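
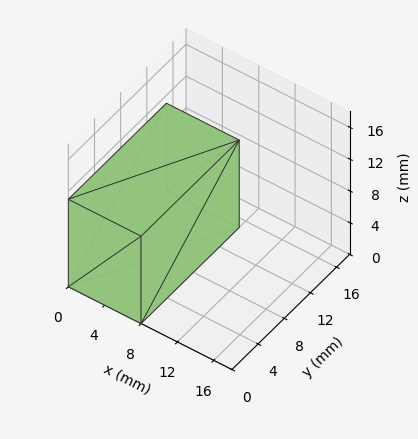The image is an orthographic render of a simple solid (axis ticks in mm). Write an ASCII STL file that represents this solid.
Reading the render: the shape is a rectangular box, roughly 8 × 15 mm footprint and 11 mm tall (dimensions read to the nearest mm from the axis ticks). For the STL, each face is triangulated and given an outward normal.

solid part
  facet normal 0.0000 0.0000 -1.0000
    outer loop
      vertex 8.00 15.00 0.00
      vertex 8.00 0.00 0.00
      vertex 0.00 0.00 0.00
    endloop
  endfacet
  facet normal 0.0000 0.0000 -1.0000
    outer loop
      vertex 0.00 15.00 0.00
      vertex 8.00 15.00 0.00
      vertex 0.00 0.00 0.00
    endloop
  endfacet
  facet normal 0.0000 0.0000 1.0000
    outer loop
      vertex 0.00 0.00 11.00
      vertex 8.00 0.00 11.00
      vertex 8.00 15.00 11.00
    endloop
  endfacet
  facet normal 0.0000 0.0000 1.0000
    outer loop
      vertex 0.00 0.00 11.00
      vertex 8.00 15.00 11.00
      vertex 0.00 15.00 11.00
    endloop
  endfacet
  facet normal 0.0000 -1.0000 0.0000
    outer loop
      vertex 0.00 0.00 0.00
      vertex 8.00 0.00 0.00
      vertex 8.00 0.00 11.00
    endloop
  endfacet
  facet normal 0.0000 -1.0000 0.0000
    outer loop
      vertex 0.00 0.00 0.00
      vertex 8.00 0.00 11.00
      vertex 0.00 0.00 11.00
    endloop
  endfacet
  facet normal 0.0000 1.0000 0.0000
    outer loop
      vertex 8.00 15.00 11.00
      vertex 8.00 15.00 0.00
      vertex 0.00 15.00 0.00
    endloop
  endfacet
  facet normal 0.0000 1.0000 0.0000
    outer loop
      vertex 0.00 15.00 11.00
      vertex 8.00 15.00 11.00
      vertex 0.00 15.00 0.00
    endloop
  endfacet
  facet normal -1.0000 0.0000 0.0000
    outer loop
      vertex 0.00 15.00 11.00
      vertex 0.00 15.00 0.00
      vertex 0.00 0.00 0.00
    endloop
  endfacet
  facet normal -1.0000 0.0000 0.0000
    outer loop
      vertex 0.00 0.00 11.00
      vertex 0.00 15.00 11.00
      vertex 0.00 0.00 0.00
    endloop
  endfacet
  facet normal 1.0000 0.0000 0.0000
    outer loop
      vertex 8.00 0.00 0.00
      vertex 8.00 15.00 0.00
      vertex 8.00 15.00 11.00
    endloop
  endfacet
  facet normal 1.0000 0.0000 0.0000
    outer loop
      vertex 8.00 0.00 0.00
      vertex 8.00 15.00 11.00
      vertex 8.00 0.00 11.00
    endloop
  endfacet
endsolid part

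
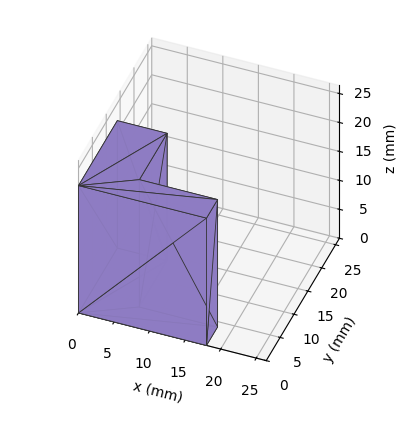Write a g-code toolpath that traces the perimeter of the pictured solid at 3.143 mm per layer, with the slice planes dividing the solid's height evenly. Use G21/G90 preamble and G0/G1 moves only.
Reading the render: the shape is an L-shaped prism: outer 18 × 14 mm, arm thicknesses ≈ 4 mm (horizontal) and 7 mm (vertical), extruded 22 mm in z (dimensions read to the nearest mm from the axis ticks). For the g-code, the solid's height is divided into equal slices at the stated Δz and each level perimeter traced with G1 moves after a G0 lift.

; perimeter-only toolpath
G21 ; units = mm
G90 ; absolute positioning
G28 ; home
; layer 1
G0 Z3.143
G0 X0.000 Y0.000
G1 X18.000 Y0.000
G1 X18.000 Y4.000
G1 X7.000 Y4.000
G1 X7.000 Y14.000
G1 X0.000 Y14.000
G1 X0.000 Y0.000
; layer 2
G0 Z6.286
G0 X0.000 Y0.000
G1 X18.000 Y0.000
G1 X18.000 Y4.000
G1 X7.000 Y4.000
G1 X7.000 Y14.000
G1 X0.000 Y14.000
G1 X0.000 Y0.000
; layer 3
G0 Z9.429
G0 X0.000 Y0.000
G1 X18.000 Y0.000
G1 X18.000 Y4.000
G1 X7.000 Y4.000
G1 X7.000 Y14.000
G1 X0.000 Y14.000
G1 X0.000 Y0.000
; layer 4
G0 Z12.571
G0 X0.000 Y0.000
G1 X18.000 Y0.000
G1 X18.000 Y4.000
G1 X7.000 Y4.000
G1 X7.000 Y14.000
G1 X0.000 Y14.000
G1 X0.000 Y0.000
; layer 5
G0 Z15.714
G0 X0.000 Y0.000
G1 X18.000 Y0.000
G1 X18.000 Y4.000
G1 X7.000 Y4.000
G1 X7.000 Y14.000
G1 X0.000 Y14.000
G1 X0.000 Y0.000
; layer 6
G0 Z18.857
G0 X0.000 Y0.000
G1 X18.000 Y0.000
G1 X18.000 Y4.000
G1 X7.000 Y4.000
G1 X7.000 Y14.000
G1 X0.000 Y14.000
G1 X0.000 Y0.000
; layer 7
G0 Z22.000
G0 X0.000 Y0.000
G1 X18.000 Y0.000
G1 X18.000 Y4.000
G1 X7.000 Y4.000
G1 X7.000 Y14.000
G1 X0.000 Y14.000
G1 X0.000 Y0.000
M2 ; end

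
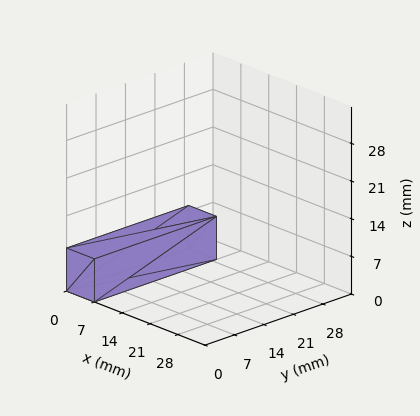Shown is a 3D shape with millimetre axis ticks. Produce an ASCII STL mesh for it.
Reading the render: the shape is a rectangular box, roughly 7 × 29 mm footprint and 8 mm tall (dimensions read to the nearest mm from the axis ticks). For the STL, each face is triangulated and given an outward normal.

solid part
  facet normal 0.0000 0.0000 -1.0000
    outer loop
      vertex 7.000 29.000 0.000
      vertex 7.000 0.000 0.000
      vertex 0.000 0.000 0.000
    endloop
  endfacet
  facet normal 0.0000 0.0000 -1.0000
    outer loop
      vertex 0.000 29.000 0.000
      vertex 7.000 29.000 0.000
      vertex 0.000 0.000 0.000
    endloop
  endfacet
  facet normal 0.0000 0.0000 1.0000
    outer loop
      vertex 0.000 0.000 8.000
      vertex 7.000 0.000 8.000
      vertex 7.000 29.000 8.000
    endloop
  endfacet
  facet normal 0.0000 0.0000 1.0000
    outer loop
      vertex 0.000 0.000 8.000
      vertex 7.000 29.000 8.000
      vertex 0.000 29.000 8.000
    endloop
  endfacet
  facet normal 0.0000 -1.0000 0.0000
    outer loop
      vertex 0.000 0.000 0.000
      vertex 7.000 0.000 0.000
      vertex 7.000 0.000 8.000
    endloop
  endfacet
  facet normal 0.0000 -1.0000 0.0000
    outer loop
      vertex 0.000 0.000 0.000
      vertex 7.000 0.000 8.000
      vertex 0.000 0.000 8.000
    endloop
  endfacet
  facet normal 0.0000 1.0000 0.0000
    outer loop
      vertex 7.000 29.000 8.000
      vertex 7.000 29.000 0.000
      vertex 0.000 29.000 0.000
    endloop
  endfacet
  facet normal 0.0000 1.0000 0.0000
    outer loop
      vertex 0.000 29.000 8.000
      vertex 7.000 29.000 8.000
      vertex 0.000 29.000 0.000
    endloop
  endfacet
  facet normal -1.0000 0.0000 0.0000
    outer loop
      vertex 0.000 29.000 8.000
      vertex 0.000 29.000 0.000
      vertex 0.000 0.000 0.000
    endloop
  endfacet
  facet normal -1.0000 0.0000 0.0000
    outer loop
      vertex 0.000 0.000 8.000
      vertex 0.000 29.000 8.000
      vertex 0.000 0.000 0.000
    endloop
  endfacet
  facet normal 1.0000 0.0000 0.0000
    outer loop
      vertex 7.000 0.000 0.000
      vertex 7.000 29.000 0.000
      vertex 7.000 29.000 8.000
    endloop
  endfacet
  facet normal 1.0000 0.0000 0.0000
    outer loop
      vertex 7.000 0.000 0.000
      vertex 7.000 29.000 8.000
      vertex 7.000 0.000 8.000
    endloop
  endfacet
endsolid part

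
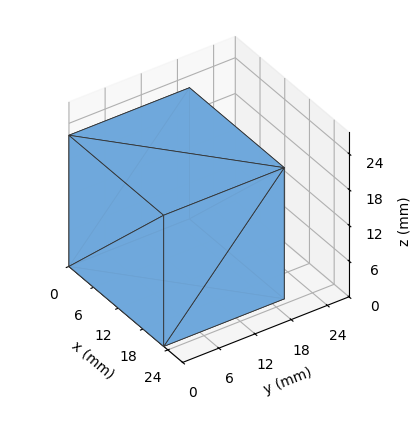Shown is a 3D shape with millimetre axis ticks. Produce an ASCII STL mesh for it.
Reading the render: the shape is a rectangular box, roughly 23 × 20 mm footprint and 22 mm tall (dimensions read to the nearest mm from the axis ticks). For the STL, each face is triangulated and given an outward normal.

solid part
  facet normal 0.0000 0.0000 -1.0000
    outer loop
      vertex 23.00 20.00 0.00
      vertex 23.00 0.00 0.00
      vertex 0.00 0.00 0.00
    endloop
  endfacet
  facet normal 0.0000 0.0000 -1.0000
    outer loop
      vertex 0.00 20.00 0.00
      vertex 23.00 20.00 0.00
      vertex 0.00 0.00 0.00
    endloop
  endfacet
  facet normal 0.0000 0.0000 1.0000
    outer loop
      vertex 0.00 0.00 22.00
      vertex 23.00 0.00 22.00
      vertex 23.00 20.00 22.00
    endloop
  endfacet
  facet normal 0.0000 0.0000 1.0000
    outer loop
      vertex 0.00 0.00 22.00
      vertex 23.00 20.00 22.00
      vertex 0.00 20.00 22.00
    endloop
  endfacet
  facet normal 0.0000 -1.0000 0.0000
    outer loop
      vertex 0.00 0.00 0.00
      vertex 23.00 0.00 0.00
      vertex 23.00 0.00 22.00
    endloop
  endfacet
  facet normal 0.0000 -1.0000 0.0000
    outer loop
      vertex 0.00 0.00 0.00
      vertex 23.00 0.00 22.00
      vertex 0.00 0.00 22.00
    endloop
  endfacet
  facet normal 0.0000 1.0000 0.0000
    outer loop
      vertex 23.00 20.00 22.00
      vertex 23.00 20.00 0.00
      vertex 0.00 20.00 0.00
    endloop
  endfacet
  facet normal 0.0000 1.0000 0.0000
    outer loop
      vertex 0.00 20.00 22.00
      vertex 23.00 20.00 22.00
      vertex 0.00 20.00 0.00
    endloop
  endfacet
  facet normal -1.0000 0.0000 0.0000
    outer loop
      vertex 0.00 20.00 22.00
      vertex 0.00 20.00 0.00
      vertex 0.00 0.00 0.00
    endloop
  endfacet
  facet normal -1.0000 0.0000 0.0000
    outer loop
      vertex 0.00 0.00 22.00
      vertex 0.00 20.00 22.00
      vertex 0.00 0.00 0.00
    endloop
  endfacet
  facet normal 1.0000 0.0000 0.0000
    outer loop
      vertex 23.00 0.00 0.00
      vertex 23.00 20.00 0.00
      vertex 23.00 20.00 22.00
    endloop
  endfacet
  facet normal 1.0000 0.0000 0.0000
    outer loop
      vertex 23.00 0.00 0.00
      vertex 23.00 20.00 22.00
      vertex 23.00 0.00 22.00
    endloop
  endfacet
endsolid part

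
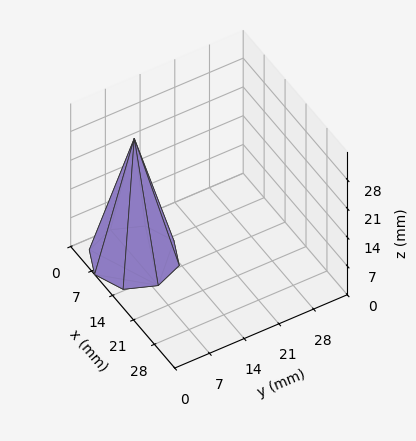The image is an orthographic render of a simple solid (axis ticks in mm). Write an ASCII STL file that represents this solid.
Reading the render: the shape is a regular 8-sided pyramid, base circumscribed radius ≈ 8 mm, apex at z ≈ 29 mm (dimensions read to the nearest mm from the axis ticks). For the STL, each face is triangulated and given an outward normal.

solid part
  facet normal 0.0000 0.0000 -1.0000
    outer loop
      vertex 8.00 16.00 0.00
      vertex 13.66 13.66 0.00
      vertex 16.00 8.00 0.00
    endloop
  endfacet
  facet normal 0.0000 0.0000 -1.0000
    outer loop
      vertex 2.34 13.66 0.00
      vertex 8.00 16.00 0.00
      vertex 16.00 8.00 0.00
    endloop
  endfacet
  facet normal 0.0000 0.0000 -1.0000
    outer loop
      vertex 0.00 8.00 0.00
      vertex 2.34 13.66 0.00
      vertex 16.00 8.00 0.00
    endloop
  endfacet
  facet normal 0.0000 0.0000 -1.0000
    outer loop
      vertex 2.34 2.34 0.00
      vertex 0.00 8.00 0.00
      vertex 16.00 8.00 0.00
    endloop
  endfacet
  facet normal 0.0000 0.0000 -1.0000
    outer loop
      vertex 8.00 0.00 0.00
      vertex 2.34 2.34 0.00
      vertex 16.00 8.00 0.00
    endloop
  endfacet
  facet normal 0.0000 0.0000 -1.0000
    outer loop
      vertex 13.66 2.34 0.00
      vertex 8.00 0.00 0.00
      vertex 16.00 8.00 0.00
    endloop
  endfacet
  facet normal 0.8955 0.3702 0.2470
    outer loop
      vertex 16.00 8.00 0.00
      vertex 13.66 13.66 0.00
      vertex 8.00 8.00 29.00
    endloop
  endfacet
  facet normal 0.3702 0.8955 0.2470
    outer loop
      vertex 13.66 13.66 0.00
      vertex 8.00 16.00 0.00
      vertex 8.00 8.00 29.00
    endloop
  endfacet
  facet normal -0.3702 0.8955 0.2470
    outer loop
      vertex 8.00 16.00 0.00
      vertex 2.34 13.66 0.00
      vertex 8.00 8.00 29.00
    endloop
  endfacet
  facet normal -0.8955 0.3702 0.2470
    outer loop
      vertex 2.34 13.66 0.00
      vertex 0.00 8.00 0.00
      vertex 8.00 8.00 29.00
    endloop
  endfacet
  facet normal -0.8955 -0.3702 0.2470
    outer loop
      vertex 0.00 8.00 0.00
      vertex 2.34 2.34 0.00
      vertex 8.00 8.00 29.00
    endloop
  endfacet
  facet normal -0.3702 -0.8955 0.2470
    outer loop
      vertex 2.34 2.34 0.00
      vertex 8.00 0.00 0.00
      vertex 8.00 8.00 29.00
    endloop
  endfacet
  facet normal 0.3702 -0.8955 0.2470
    outer loop
      vertex 8.00 0.00 0.00
      vertex 13.66 2.34 0.00
      vertex 8.00 8.00 29.00
    endloop
  endfacet
  facet normal 0.8955 -0.3702 0.2470
    outer loop
      vertex 13.66 2.34 0.00
      vertex 16.00 8.00 0.00
      vertex 8.00 8.00 29.00
    endloop
  endfacet
endsolid part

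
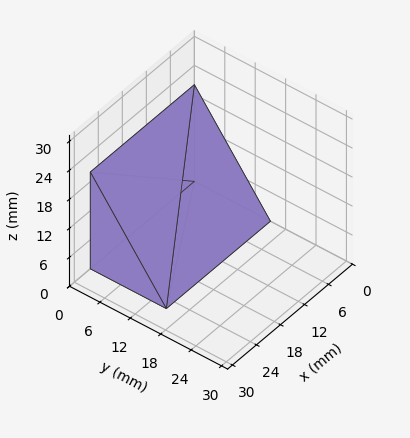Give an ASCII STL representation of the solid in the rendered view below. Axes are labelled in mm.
Reading the render: the shape is a wedge (ramp): 26 × 15 mm base, rising to 20 mm along the y=0 edge and sloping linearly to z=0 at y=15 (dimensions read to the nearest mm from the axis ticks). For the STL, each face is triangulated and given an outward normal.

solid part
  facet normal 0.0000 0.0000 -1.0000
    outer loop
      vertex 26.000 15.000 0.000
      vertex 26.000 0.000 0.000
      vertex 0.000 0.000 0.000
    endloop
  endfacet
  facet normal 0.0000 0.0000 -1.0000
    outer loop
      vertex 0.000 15.000 0.000
      vertex 26.000 15.000 0.000
      vertex 0.000 0.000 0.000
    endloop
  endfacet
  facet normal 0.0000 -1.0000 0.0000
    outer loop
      vertex 0.000 0.000 0.000
      vertex 26.000 0.000 0.000
      vertex 26.000 0.000 20.000
    endloop
  endfacet
  facet normal 0.0000 -1.0000 0.0000
    outer loop
      vertex 0.000 0.000 0.000
      vertex 26.000 0.000 20.000
      vertex 0.000 0.000 20.000
    endloop
  endfacet
  facet normal 0.0000 0.8000 0.6000
    outer loop
      vertex 0.000 0.000 20.000
      vertex 26.000 0.000 20.000
      vertex 26.000 15.000 0.000
    endloop
  endfacet
  facet normal 0.0000 0.8000 0.6000
    outer loop
      vertex 0.000 0.000 20.000
      vertex 26.000 15.000 0.000
      vertex 0.000 15.000 0.000
    endloop
  endfacet
  facet normal -1.0000 0.0000 0.0000
    outer loop
      vertex 0.000 0.000 20.000
      vertex 0.000 15.000 0.000
      vertex 0.000 0.000 0.000
    endloop
  endfacet
  facet normal 1.0000 0.0000 0.0000
    outer loop
      vertex 26.000 0.000 0.000
      vertex 26.000 15.000 0.000
      vertex 26.000 0.000 20.000
    endloop
  endfacet
endsolid part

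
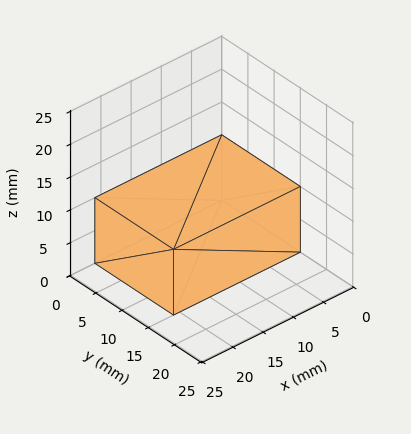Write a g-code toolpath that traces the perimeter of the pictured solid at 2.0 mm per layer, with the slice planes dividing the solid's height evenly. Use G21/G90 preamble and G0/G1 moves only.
Reading the render: the shape is a rectangular box, roughly 21 × 15 mm footprint and 10 mm tall (dimensions read to the nearest mm from the axis ticks). For the g-code, the solid's height is divided into equal slices at the stated Δz and each level perimeter traced with G1 moves after a G0 lift.

; perimeter-only toolpath
G21 ; units = mm
G90 ; absolute positioning
G28 ; home
; layer 1
G0 Z2.0
G0 X0.0 Y0.0
G1 X21.0 Y0.0
G1 X21.0 Y15.0
G1 X0.0 Y15.0
G1 X0.0 Y0.0
; layer 2
G0 Z4.0
G0 X0.0 Y0.0
G1 X21.0 Y0.0
G1 X21.0 Y15.0
G1 X0.0 Y15.0
G1 X0.0 Y0.0
; layer 3
G0 Z6.0
G0 X0.0 Y0.0
G1 X21.0 Y0.0
G1 X21.0 Y15.0
G1 X0.0 Y15.0
G1 X0.0 Y0.0
; layer 4
G0 Z8.0
G0 X0.0 Y0.0
G1 X21.0 Y0.0
G1 X21.0 Y15.0
G1 X0.0 Y15.0
G1 X0.0 Y0.0
; layer 5
G0 Z10.0
G0 X0.0 Y0.0
G1 X21.0 Y0.0
G1 X21.0 Y15.0
G1 X0.0 Y15.0
G1 X0.0 Y0.0
M2 ; end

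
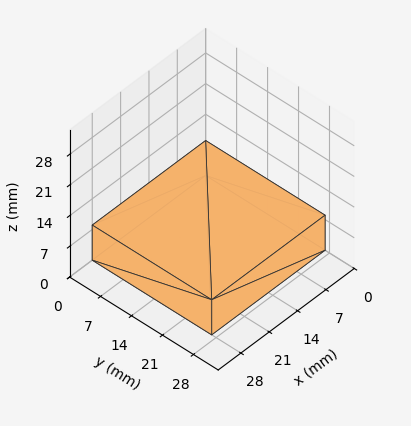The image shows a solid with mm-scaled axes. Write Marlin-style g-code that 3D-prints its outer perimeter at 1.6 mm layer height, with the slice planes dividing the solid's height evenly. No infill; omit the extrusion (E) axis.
Reading the render: the shape is a rectangular box, roughly 28 × 27 mm footprint and 8 mm tall (dimensions read to the nearest mm from the axis ticks). For the g-code, the solid's height is divided into equal slices at the stated Δz and each level perimeter traced with G1 moves after a G0 lift.

; perimeter-only toolpath
G21 ; units = mm
G90 ; absolute positioning
G28 ; home
; layer 1
G0 Z1.6
G0 X0.0 Y0.0
G1 X28.0 Y0.0
G1 X28.0 Y27.0
G1 X0.0 Y27.0
G1 X0.0 Y0.0
; layer 2
G0 Z3.2
G0 X0.0 Y0.0
G1 X28.0 Y0.0
G1 X28.0 Y27.0
G1 X0.0 Y27.0
G1 X0.0 Y0.0
; layer 3
G0 Z4.8
G0 X0.0 Y0.0
G1 X28.0 Y0.0
G1 X28.0 Y27.0
G1 X0.0 Y27.0
G1 X0.0 Y0.0
; layer 4
G0 Z6.4
G0 X0.0 Y0.0
G1 X28.0 Y0.0
G1 X28.0 Y27.0
G1 X0.0 Y27.0
G1 X0.0 Y0.0
; layer 5
G0 Z8.0
G0 X0.0 Y0.0
G1 X28.0 Y0.0
G1 X28.0 Y27.0
G1 X0.0 Y27.0
G1 X0.0 Y0.0
M2 ; end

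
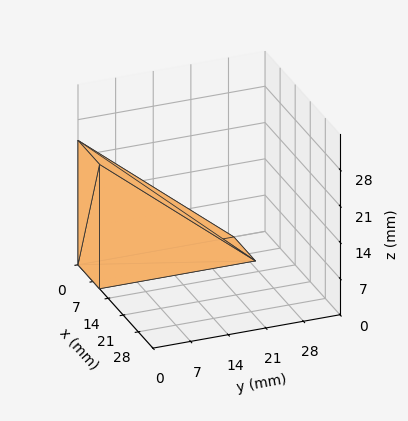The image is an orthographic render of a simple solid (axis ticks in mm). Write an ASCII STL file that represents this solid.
Reading the render: the shape is a wedge (ramp): 10 × 29 mm base, rising to 24 mm along the y=0 edge and sloping linearly to z=0 at y=29 (dimensions read to the nearest mm from the axis ticks). For the STL, each face is triangulated and given an outward normal.

solid part
  facet normal 0.0000 0.0000 -1.0000
    outer loop
      vertex 10.0 29.0 0.0
      vertex 10.0 0.0 0.0
      vertex 0.0 0.0 0.0
    endloop
  endfacet
  facet normal 0.0000 0.0000 -1.0000
    outer loop
      vertex 0.0 29.0 0.0
      vertex 10.0 29.0 0.0
      vertex 0.0 0.0 0.0
    endloop
  endfacet
  facet normal 0.0000 -1.0000 0.0000
    outer loop
      vertex 0.0 0.0 0.0
      vertex 10.0 0.0 0.0
      vertex 10.0 0.0 24.0
    endloop
  endfacet
  facet normal 0.0000 -1.0000 0.0000
    outer loop
      vertex 0.0 0.0 0.0
      vertex 10.0 0.0 24.0
      vertex 0.0 0.0 24.0
    endloop
  endfacet
  facet normal 0.0000 0.6376 0.7704
    outer loop
      vertex 0.0 0.0 24.0
      vertex 10.0 0.0 24.0
      vertex 10.0 29.0 0.0
    endloop
  endfacet
  facet normal 0.0000 0.6376 0.7704
    outer loop
      vertex 0.0 0.0 24.0
      vertex 10.0 29.0 0.0
      vertex 0.0 29.0 0.0
    endloop
  endfacet
  facet normal -1.0000 0.0000 0.0000
    outer loop
      vertex 0.0 0.0 24.0
      vertex 0.0 29.0 0.0
      vertex 0.0 0.0 0.0
    endloop
  endfacet
  facet normal 1.0000 0.0000 0.0000
    outer loop
      vertex 10.0 0.0 0.0
      vertex 10.0 29.0 0.0
      vertex 10.0 0.0 24.0
    endloop
  endfacet
endsolid part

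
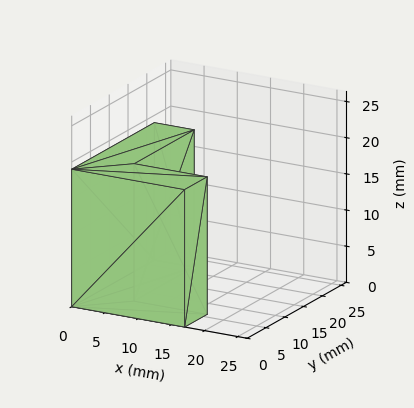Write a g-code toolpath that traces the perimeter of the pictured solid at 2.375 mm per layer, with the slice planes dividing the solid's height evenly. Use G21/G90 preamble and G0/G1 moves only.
Reading the render: the shape is an L-shaped prism: outer 17 × 22 mm, arm thicknesses ≈ 6 mm (horizontal) and 6 mm (vertical), extruded 19 mm in z (dimensions read to the nearest mm from the axis ticks). For the g-code, the solid's height is divided into equal slices at the stated Δz and each level perimeter traced with G1 moves after a G0 lift.

; perimeter-only toolpath
G21 ; units = mm
G90 ; absolute positioning
G28 ; home
; layer 1
G0 Z2.375
G0 X0.000 Y0.000
G1 X17.000 Y0.000
G1 X17.000 Y6.000
G1 X6.000 Y6.000
G1 X6.000 Y22.000
G1 X0.000 Y22.000
G1 X0.000 Y0.000
; layer 2
G0 Z4.750
G0 X0.000 Y0.000
G1 X17.000 Y0.000
G1 X17.000 Y6.000
G1 X6.000 Y6.000
G1 X6.000 Y22.000
G1 X0.000 Y22.000
G1 X0.000 Y0.000
; layer 3
G0 Z7.125
G0 X0.000 Y0.000
G1 X17.000 Y0.000
G1 X17.000 Y6.000
G1 X6.000 Y6.000
G1 X6.000 Y22.000
G1 X0.000 Y22.000
G1 X0.000 Y0.000
; layer 4
G0 Z9.500
G0 X0.000 Y0.000
G1 X17.000 Y0.000
G1 X17.000 Y6.000
G1 X6.000 Y6.000
G1 X6.000 Y22.000
G1 X0.000 Y22.000
G1 X0.000 Y0.000
; layer 5
G0 Z11.875
G0 X0.000 Y0.000
G1 X17.000 Y0.000
G1 X17.000 Y6.000
G1 X6.000 Y6.000
G1 X6.000 Y22.000
G1 X0.000 Y22.000
G1 X0.000 Y0.000
; layer 6
G0 Z14.250
G0 X0.000 Y0.000
G1 X17.000 Y0.000
G1 X17.000 Y6.000
G1 X6.000 Y6.000
G1 X6.000 Y22.000
G1 X0.000 Y22.000
G1 X0.000 Y0.000
; layer 7
G0 Z16.625
G0 X0.000 Y0.000
G1 X17.000 Y0.000
G1 X17.000 Y6.000
G1 X6.000 Y6.000
G1 X6.000 Y22.000
G1 X0.000 Y22.000
G1 X0.000 Y0.000
; layer 8
G0 Z19.000
G0 X0.000 Y0.000
G1 X17.000 Y0.000
G1 X17.000 Y6.000
G1 X6.000 Y6.000
G1 X6.000 Y22.000
G1 X0.000 Y22.000
G1 X0.000 Y0.000
M2 ; end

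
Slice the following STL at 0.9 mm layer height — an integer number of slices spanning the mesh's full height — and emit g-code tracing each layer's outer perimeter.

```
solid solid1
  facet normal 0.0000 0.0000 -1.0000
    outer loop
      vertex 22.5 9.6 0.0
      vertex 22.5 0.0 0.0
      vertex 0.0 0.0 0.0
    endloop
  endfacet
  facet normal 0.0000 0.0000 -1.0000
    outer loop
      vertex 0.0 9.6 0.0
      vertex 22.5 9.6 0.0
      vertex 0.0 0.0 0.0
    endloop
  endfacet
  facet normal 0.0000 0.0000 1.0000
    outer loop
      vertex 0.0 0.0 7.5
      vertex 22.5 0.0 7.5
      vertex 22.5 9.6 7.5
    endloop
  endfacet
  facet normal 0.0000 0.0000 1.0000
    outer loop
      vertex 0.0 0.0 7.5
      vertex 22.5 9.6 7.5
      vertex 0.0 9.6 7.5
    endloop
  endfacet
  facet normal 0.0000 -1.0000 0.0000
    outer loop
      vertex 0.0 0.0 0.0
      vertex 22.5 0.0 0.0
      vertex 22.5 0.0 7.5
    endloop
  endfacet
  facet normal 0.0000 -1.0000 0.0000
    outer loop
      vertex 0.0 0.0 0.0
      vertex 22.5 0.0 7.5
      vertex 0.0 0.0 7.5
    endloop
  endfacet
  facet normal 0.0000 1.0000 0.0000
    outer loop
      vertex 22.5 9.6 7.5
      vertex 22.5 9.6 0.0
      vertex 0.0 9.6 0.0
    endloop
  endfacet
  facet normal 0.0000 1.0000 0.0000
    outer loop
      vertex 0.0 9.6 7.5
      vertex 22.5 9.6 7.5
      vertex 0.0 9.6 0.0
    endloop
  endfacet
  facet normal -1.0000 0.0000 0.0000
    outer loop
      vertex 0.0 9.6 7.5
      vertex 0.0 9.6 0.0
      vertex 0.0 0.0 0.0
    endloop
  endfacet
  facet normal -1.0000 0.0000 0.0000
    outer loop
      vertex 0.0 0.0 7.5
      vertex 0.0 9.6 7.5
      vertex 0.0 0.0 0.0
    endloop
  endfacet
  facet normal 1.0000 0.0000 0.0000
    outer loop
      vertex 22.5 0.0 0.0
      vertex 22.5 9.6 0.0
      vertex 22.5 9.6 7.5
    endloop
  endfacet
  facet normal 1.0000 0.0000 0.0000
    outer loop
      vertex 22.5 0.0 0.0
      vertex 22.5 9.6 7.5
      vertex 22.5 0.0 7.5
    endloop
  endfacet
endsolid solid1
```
; perimeter-only toolpath
G21 ; units = mm
G90 ; absolute positioning
G28 ; home
; layer 1
G0 Z0.9
G0 X0.0 Y0.0
G1 X22.5 Y0.0
G1 X22.5 Y9.6
G1 X0.0 Y9.6
G1 X0.0 Y0.0
; layer 2
G0 Z1.9
G0 X0.0 Y0.0
G1 X22.5 Y0.0
G1 X22.5 Y9.6
G1 X0.0 Y9.6
G1 X0.0 Y0.0
; layer 3
G0 Z2.8
G0 X0.0 Y0.0
G1 X22.5 Y0.0
G1 X22.5 Y9.6
G1 X0.0 Y9.6
G1 X0.0 Y0.0
; layer 4
G0 Z3.8
G0 X0.0 Y0.0
G1 X22.5 Y0.0
G1 X22.5 Y9.6
G1 X0.0 Y9.6
G1 X0.0 Y0.0
; layer 5
G0 Z4.7
G0 X0.0 Y0.0
G1 X22.5 Y0.0
G1 X22.5 Y9.6
G1 X0.0 Y9.6
G1 X0.0 Y0.0
; layer 6
G0 Z5.6
G0 X0.0 Y0.0
G1 X22.5 Y0.0
G1 X22.5 Y9.6
G1 X0.0 Y9.6
G1 X0.0 Y0.0
; layer 7
G0 Z6.6
G0 X0.0 Y0.0
G1 X22.5 Y0.0
G1 X22.5 Y9.6
G1 X0.0 Y9.6
G1 X0.0 Y0.0
; layer 8
G0 Z7.5
G0 X0.0 Y0.0
G1 X22.5 Y0.0
G1 X22.5 Y9.6
G1 X0.0 Y9.6
G1 X0.0 Y0.0
M2 ; end

The solid is a rectangular box, roughly 22.5 × 9.6 mm footprint and 7.5 mm tall. Slicing at Δz = 0.9 mm — 8 equal slices spanning the solid's height, so layer i sits at z = i·h/8 — gives 8 non-empty perimeters. Each is a 4-segment closed polygon; G0 lifts to the layer z and rapids to the start vertex, then G1 traces the edges.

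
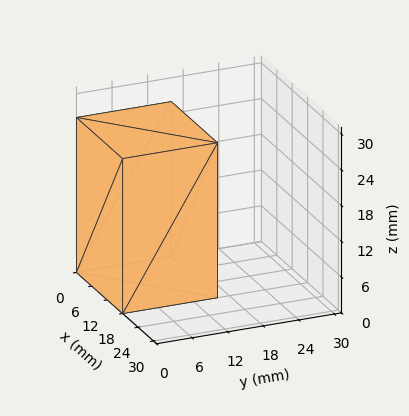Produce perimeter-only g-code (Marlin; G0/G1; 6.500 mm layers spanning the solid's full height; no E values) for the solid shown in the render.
Reading the render: the shape is a rectangular box, roughly 18 × 16 mm footprint and 26 mm tall (dimensions read to the nearest mm from the axis ticks). For the g-code, the solid's height is divided into equal slices at the stated Δz and each level perimeter traced with G1 moves after a G0 lift.

; perimeter-only toolpath
G21 ; units = mm
G90 ; absolute positioning
G28 ; home
; layer 1
G0 Z6.500
G0 X0.000 Y0.000
G1 X18.000 Y0.000
G1 X18.000 Y16.000
G1 X0.000 Y16.000
G1 X0.000 Y0.000
; layer 2
G0 Z13.000
G0 X0.000 Y0.000
G1 X18.000 Y0.000
G1 X18.000 Y16.000
G1 X0.000 Y16.000
G1 X0.000 Y0.000
; layer 3
G0 Z19.500
G0 X0.000 Y0.000
G1 X18.000 Y0.000
G1 X18.000 Y16.000
G1 X0.000 Y16.000
G1 X0.000 Y0.000
; layer 4
G0 Z26.000
G0 X0.000 Y0.000
G1 X18.000 Y0.000
G1 X18.000 Y16.000
G1 X0.000 Y16.000
G1 X0.000 Y0.000
M2 ; end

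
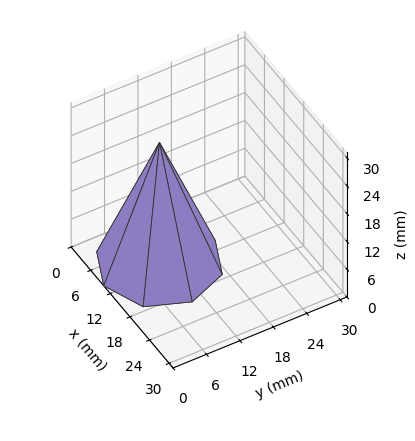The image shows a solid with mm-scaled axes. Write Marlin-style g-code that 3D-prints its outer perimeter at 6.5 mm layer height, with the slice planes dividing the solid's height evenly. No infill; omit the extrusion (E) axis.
Reading the render: the shape is a regular 8-sided pyramid, base circumscribed radius ≈ 10 mm, apex at z ≈ 26 mm (dimensions read to the nearest mm from the axis ticks). For the g-code, the solid's height is divided into equal slices at the stated Δz and each level perimeter traced with G1 moves after a G0 lift.

; perimeter-only toolpath
G21 ; units = mm
G90 ; absolute positioning
G28 ; home
; layer 1
G0 Z6.5
G0 X17.5 Y10.0
G1 X15.3 Y15.3
G1 X10.0 Y17.5
G1 X4.7 Y15.3
G1 X2.5 Y10.0
G1 X4.7 Y4.7
G1 X10.0 Y2.5
G1 X15.3 Y4.7
G1 X17.5 Y10.0
; layer 2
G0 Z13.0
G0 X15.0 Y10.0
G1 X13.6 Y13.6
G1 X10.0 Y15.0
G1 X6.5 Y13.6
G1 X5.0 Y10.0
G1 X6.5 Y6.5
G1 X10.0 Y5.0
G1 X13.6 Y6.5
G1 X15.0 Y10.0
; layer 3
G0 Z19.5
G0 X12.5 Y10.0
G1 X11.8 Y11.8
G1 X10.0 Y12.5
G1 X8.2 Y11.8
G1 X7.5 Y10.0
G1 X8.2 Y8.2
G1 X10.0 Y7.5
G1 X11.8 Y8.2
G1 X12.5 Y10.0
M2 ; end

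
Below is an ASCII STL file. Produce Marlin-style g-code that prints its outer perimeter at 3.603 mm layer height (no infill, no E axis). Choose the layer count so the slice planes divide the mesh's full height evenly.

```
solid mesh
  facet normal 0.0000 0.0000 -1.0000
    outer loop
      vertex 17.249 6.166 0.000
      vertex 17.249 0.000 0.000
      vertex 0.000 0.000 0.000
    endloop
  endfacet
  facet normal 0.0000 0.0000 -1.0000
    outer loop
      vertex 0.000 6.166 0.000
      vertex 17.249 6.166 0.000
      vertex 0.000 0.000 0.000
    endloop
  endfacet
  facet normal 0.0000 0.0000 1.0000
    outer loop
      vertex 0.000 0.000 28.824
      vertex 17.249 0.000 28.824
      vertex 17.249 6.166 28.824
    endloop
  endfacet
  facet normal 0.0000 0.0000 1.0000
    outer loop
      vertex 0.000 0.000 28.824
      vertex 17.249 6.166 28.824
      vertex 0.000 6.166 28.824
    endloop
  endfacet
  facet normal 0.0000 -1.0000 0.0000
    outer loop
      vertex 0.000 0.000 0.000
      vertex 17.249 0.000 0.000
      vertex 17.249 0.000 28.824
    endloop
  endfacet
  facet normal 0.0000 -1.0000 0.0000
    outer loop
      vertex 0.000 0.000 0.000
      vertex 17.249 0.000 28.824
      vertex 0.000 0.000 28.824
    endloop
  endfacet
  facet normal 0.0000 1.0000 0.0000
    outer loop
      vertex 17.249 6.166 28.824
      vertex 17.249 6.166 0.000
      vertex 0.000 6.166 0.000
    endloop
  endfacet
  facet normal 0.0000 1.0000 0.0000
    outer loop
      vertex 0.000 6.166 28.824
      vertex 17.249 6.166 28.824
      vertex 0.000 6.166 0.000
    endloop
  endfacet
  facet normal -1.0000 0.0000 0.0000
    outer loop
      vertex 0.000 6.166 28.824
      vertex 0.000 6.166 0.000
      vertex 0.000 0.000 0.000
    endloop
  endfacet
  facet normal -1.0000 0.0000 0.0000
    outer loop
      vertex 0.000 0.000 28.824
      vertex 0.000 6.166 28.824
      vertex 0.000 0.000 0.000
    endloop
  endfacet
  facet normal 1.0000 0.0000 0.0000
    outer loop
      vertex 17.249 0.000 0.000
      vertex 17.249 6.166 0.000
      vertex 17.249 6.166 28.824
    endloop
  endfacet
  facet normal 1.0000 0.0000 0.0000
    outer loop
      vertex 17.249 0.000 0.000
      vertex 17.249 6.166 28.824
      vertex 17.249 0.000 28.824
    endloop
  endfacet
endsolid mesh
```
; perimeter-only toolpath
G21 ; units = mm
G90 ; absolute positioning
G28 ; home
; layer 1
G0 Z3.603
G0 X0.000 Y0.000
G1 X17.249 Y0.000
G1 X17.249 Y6.166
G1 X0.000 Y6.166
G1 X0.000 Y0.000
; layer 2
G0 Z7.206
G0 X0.000 Y0.000
G1 X17.249 Y0.000
G1 X17.249 Y6.166
G1 X0.000 Y6.166
G1 X0.000 Y0.000
; layer 3
G0 Z10.809
G0 X0.000 Y0.000
G1 X17.249 Y0.000
G1 X17.249 Y6.166
G1 X0.000 Y6.166
G1 X0.000 Y0.000
; layer 4
G0 Z14.412
G0 X0.000 Y0.000
G1 X17.249 Y0.000
G1 X17.249 Y6.166
G1 X0.000 Y6.166
G1 X0.000 Y0.000
; layer 5
G0 Z18.015
G0 X0.000 Y0.000
G1 X17.249 Y0.000
G1 X17.249 Y6.166
G1 X0.000 Y6.166
G1 X0.000 Y0.000
; layer 6
G0 Z21.618
G0 X0.000 Y0.000
G1 X17.249 Y0.000
G1 X17.249 Y6.166
G1 X0.000 Y6.166
G1 X0.000 Y0.000
; layer 7
G0 Z25.221
G0 X0.000 Y0.000
G1 X17.249 Y0.000
G1 X17.249 Y6.166
G1 X0.000 Y6.166
G1 X0.000 Y0.000
; layer 8
G0 Z28.824
G0 X0.000 Y0.000
G1 X17.249 Y0.000
G1 X17.249 Y6.166
G1 X0.000 Y6.166
G1 X0.000 Y0.000
M2 ; end

The solid is a rectangular box, roughly 17.2 × 6.17 mm footprint and 28.8 mm tall. Slicing at Δz = 3.603 mm — 8 equal slices spanning the solid's height, so layer i sits at z = i·h/8 — gives 8 non-empty perimeters. Each is a 4-segment closed polygon; G0 lifts to the layer z and rapids to the start vertex, then G1 traces the edges.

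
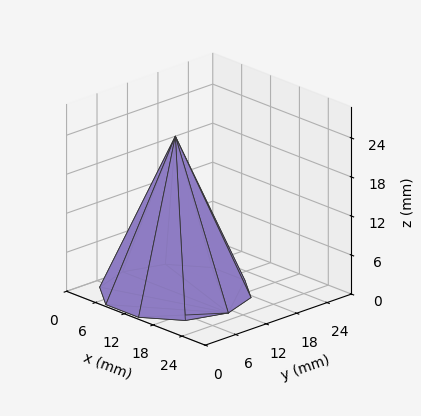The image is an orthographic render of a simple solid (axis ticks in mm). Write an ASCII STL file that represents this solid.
Reading the render: the shape is a regular 10-sided pyramid, base circumscribed radius ≈ 11 mm, apex at z ≈ 24 mm (dimensions read to the nearest mm from the axis ticks). For the STL, each face is triangulated and given an outward normal.

solid part
  facet normal 0.0000 0.0000 -1.0000
    outer loop
      vertex 14.399 21.462 0.000
      vertex 19.899 17.466 0.000
      vertex 22.000 11.000 0.000
    endloop
  endfacet
  facet normal 0.0000 0.0000 -1.0000
    outer loop
      vertex 7.601 21.462 0.000
      vertex 14.399 21.462 0.000
      vertex 22.000 11.000 0.000
    endloop
  endfacet
  facet normal 0.0000 0.0000 -1.0000
    outer loop
      vertex 2.101 17.466 0.000
      vertex 7.601 21.462 0.000
      vertex 22.000 11.000 0.000
    endloop
  endfacet
  facet normal 0.0000 0.0000 -1.0000
    outer loop
      vertex 0.000 11.000 0.000
      vertex 2.101 17.466 0.000
      vertex 22.000 11.000 0.000
    endloop
  endfacet
  facet normal 0.0000 0.0000 -1.0000
    outer loop
      vertex 2.101 4.534 0.000
      vertex 0.000 11.000 0.000
      vertex 22.000 11.000 0.000
    endloop
  endfacet
  facet normal 0.0000 0.0000 -1.0000
    outer loop
      vertex 7.601 0.538 0.000
      vertex 2.101 4.534 0.000
      vertex 22.000 11.000 0.000
    endloop
  endfacet
  facet normal 0.0000 0.0000 -1.0000
    outer loop
      vertex 14.399 0.538 0.000
      vertex 7.601 0.538 0.000
      vertex 22.000 11.000 0.000
    endloop
  endfacet
  facet normal 0.0000 0.0000 -1.0000
    outer loop
      vertex 19.899 4.534 0.000
      vertex 14.399 0.538 0.000
      vertex 22.000 11.000 0.000
    endloop
  endfacet
  facet normal 0.8718 0.2833 0.3996
    outer loop
      vertex 22.000 11.000 0.000
      vertex 19.899 17.466 0.000
      vertex 11.000 11.000 24.000
    endloop
  endfacet
  facet normal 0.5388 0.7416 0.3996
    outer loop
      vertex 19.899 17.466 0.000
      vertex 14.399 21.462 0.000
      vertex 11.000 11.000 24.000
    endloop
  endfacet
  facet normal 0.0000 0.9167 0.3996
    outer loop
      vertex 14.399 21.462 0.000
      vertex 7.601 21.462 0.000
      vertex 11.000 11.000 24.000
    endloop
  endfacet
  facet normal -0.5388 0.7416 0.3996
    outer loop
      vertex 7.601 21.462 0.000
      vertex 2.101 17.466 0.000
      vertex 11.000 11.000 24.000
    endloop
  endfacet
  facet normal -0.8718 0.2833 0.3996
    outer loop
      vertex 2.101 17.466 0.000
      vertex 0.000 11.000 0.000
      vertex 11.000 11.000 24.000
    endloop
  endfacet
  facet normal -0.8718 -0.2833 0.3996
    outer loop
      vertex 0.000 11.000 0.000
      vertex 2.101 4.534 0.000
      vertex 11.000 11.000 24.000
    endloop
  endfacet
  facet normal -0.5388 -0.7416 0.3996
    outer loop
      vertex 2.101 4.534 0.000
      vertex 7.601 0.538 0.000
      vertex 11.000 11.000 24.000
    endloop
  endfacet
  facet normal 0.0000 -0.9167 0.3996
    outer loop
      vertex 7.601 0.538 0.000
      vertex 14.399 0.538 0.000
      vertex 11.000 11.000 24.000
    endloop
  endfacet
  facet normal 0.5388 -0.7416 0.3996
    outer loop
      vertex 14.399 0.538 0.000
      vertex 19.899 4.534 0.000
      vertex 11.000 11.000 24.000
    endloop
  endfacet
  facet normal 0.8718 -0.2833 0.3996
    outer loop
      vertex 19.899 4.534 0.000
      vertex 22.000 11.000 0.000
      vertex 11.000 11.000 24.000
    endloop
  endfacet
endsolid part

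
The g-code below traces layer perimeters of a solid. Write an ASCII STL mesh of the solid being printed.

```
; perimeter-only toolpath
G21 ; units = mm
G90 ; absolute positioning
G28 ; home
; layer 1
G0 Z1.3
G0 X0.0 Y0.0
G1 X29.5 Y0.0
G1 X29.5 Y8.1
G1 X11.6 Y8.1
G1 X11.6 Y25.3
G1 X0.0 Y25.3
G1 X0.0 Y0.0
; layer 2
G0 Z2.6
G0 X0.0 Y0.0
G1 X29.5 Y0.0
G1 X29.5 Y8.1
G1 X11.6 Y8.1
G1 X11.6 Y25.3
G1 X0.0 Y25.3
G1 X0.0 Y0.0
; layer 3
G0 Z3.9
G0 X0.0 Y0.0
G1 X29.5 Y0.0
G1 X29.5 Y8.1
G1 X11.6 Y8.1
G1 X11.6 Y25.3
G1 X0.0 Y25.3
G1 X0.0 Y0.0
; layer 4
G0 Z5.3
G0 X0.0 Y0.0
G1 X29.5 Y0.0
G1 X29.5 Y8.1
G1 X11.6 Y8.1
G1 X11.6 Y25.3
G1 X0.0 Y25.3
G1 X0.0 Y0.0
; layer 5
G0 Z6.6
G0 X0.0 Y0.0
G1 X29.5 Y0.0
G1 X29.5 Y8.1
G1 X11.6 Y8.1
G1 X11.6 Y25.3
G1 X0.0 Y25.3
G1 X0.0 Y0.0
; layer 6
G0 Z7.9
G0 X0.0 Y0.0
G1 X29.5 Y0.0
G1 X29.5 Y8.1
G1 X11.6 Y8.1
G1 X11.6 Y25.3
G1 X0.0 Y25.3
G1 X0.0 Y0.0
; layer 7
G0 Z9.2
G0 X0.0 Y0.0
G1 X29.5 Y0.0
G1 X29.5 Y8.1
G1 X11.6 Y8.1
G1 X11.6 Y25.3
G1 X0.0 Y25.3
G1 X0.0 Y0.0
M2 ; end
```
solid part
  facet normal 0.0000 0.0000 -1.0000
    outer loop
      vertex 29.5 8.1 0.0
      vertex 29.5 0.0 0.0
      vertex 0.0 0.0 0.0
    endloop
  endfacet
  facet normal 0.0000 0.0000 -1.0000
    outer loop
      vertex 11.6 8.1 0.0
      vertex 29.5 8.1 0.0
      vertex 0.0 0.0 0.0
    endloop
  endfacet
  facet normal 0.0000 0.0000 -1.0000
    outer loop
      vertex 11.6 25.3 0.0
      vertex 11.6 8.1 0.0
      vertex 0.0 0.0 0.0
    endloop
  endfacet
  facet normal 0.0000 0.0000 -1.0000
    outer loop
      vertex 0.0 25.3 0.0
      vertex 11.6 25.3 0.0
      vertex 0.0 0.0 0.0
    endloop
  endfacet
  facet normal 0.0000 0.0000 1.0000
    outer loop
      vertex 0.0 0.0 9.2
      vertex 29.5 0.0 9.2
      vertex 29.5 8.1 9.2
    endloop
  endfacet
  facet normal 0.0000 0.0000 1.0000
    outer loop
      vertex 0.0 0.0 9.2
      vertex 29.5 8.1 9.2
      vertex 11.6 8.1 9.2
    endloop
  endfacet
  facet normal 0.0000 0.0000 1.0000
    outer loop
      vertex 0.0 0.0 9.2
      vertex 11.6 8.1 9.2
      vertex 11.6 25.3 9.2
    endloop
  endfacet
  facet normal 0.0000 0.0000 1.0000
    outer loop
      vertex 0.0 0.0 9.2
      vertex 11.6 25.3 9.2
      vertex 0.0 25.3 9.2
    endloop
  endfacet
  facet normal 0.0000 -1.0000 0.0000
    outer loop
      vertex 0.0 0.0 0.0
      vertex 29.5 0.0 0.0
      vertex 29.5 0.0 9.2
    endloop
  endfacet
  facet normal 0.0000 -1.0000 0.0000
    outer loop
      vertex 0.0 0.0 0.0
      vertex 29.5 0.0 9.2
      vertex 0.0 0.0 9.2
    endloop
  endfacet
  facet normal 1.0000 0.0000 0.0000
    outer loop
      vertex 29.5 0.0 0.0
      vertex 29.5 8.1 0.0
      vertex 29.5 8.1 9.2
    endloop
  endfacet
  facet normal 1.0000 0.0000 0.0000
    outer loop
      vertex 29.5 0.0 0.0
      vertex 29.5 8.1 9.2
      vertex 29.5 0.0 9.2
    endloop
  endfacet
  facet normal 0.0000 1.0000 0.0000
    outer loop
      vertex 29.5 8.1 0.0
      vertex 11.6 8.1 0.0
      vertex 11.6 8.1 9.2
    endloop
  endfacet
  facet normal 0.0000 1.0000 0.0000
    outer loop
      vertex 29.5 8.1 0.0
      vertex 11.6 8.1 9.2
      vertex 29.5 8.1 9.2
    endloop
  endfacet
  facet normal 1.0000 0.0000 0.0000
    outer loop
      vertex 11.6 8.1 0.0
      vertex 11.6 25.3 0.0
      vertex 11.6 25.3 9.2
    endloop
  endfacet
  facet normal 1.0000 0.0000 0.0000
    outer loop
      vertex 11.6 8.1 0.0
      vertex 11.6 25.3 9.2
      vertex 11.6 8.1 9.2
    endloop
  endfacet
  facet normal 0.0000 1.0000 0.0000
    outer loop
      vertex 11.6 25.3 0.0
      vertex 0.0 25.3 0.0
      vertex 0.0 25.3 9.2
    endloop
  endfacet
  facet normal 0.0000 1.0000 0.0000
    outer loop
      vertex 11.6 25.3 0.0
      vertex 0.0 25.3 9.2
      vertex 11.6 25.3 9.2
    endloop
  endfacet
  facet normal -1.0000 0.0000 0.0000
    outer loop
      vertex 0.0 25.3 0.0
      vertex 0.0 0.0 0.0
      vertex 0.0 0.0 9.2
    endloop
  endfacet
  facet normal -1.0000 0.0000 0.0000
    outer loop
      vertex 0.0 25.3 0.0
      vertex 0.0 0.0 9.2
      vertex 0.0 25.3 9.2
    endloop
  endfacet
endsolid part

The G0 Z moves step by Δz≈1.3 mm. Every layer's G1 loop is the same polygon, so the solid is a straight extrusion of it from z=0 to z≈9.2. Closing with flat bottom and top caps and triangulating gives 20 facets — an L-shaped prism: outer 29.5 × 25.3 mm, arm thicknesses ≈ 8.1 mm (horizontal) and 11.6 mm (vertical), extruded 9.2 mm in z.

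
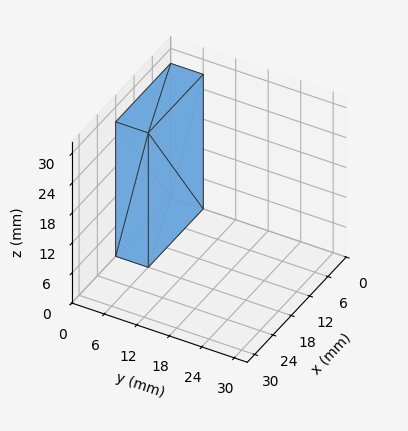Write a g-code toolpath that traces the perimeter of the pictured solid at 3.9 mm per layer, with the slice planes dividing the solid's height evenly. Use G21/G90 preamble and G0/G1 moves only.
Reading the render: the shape is a rectangular box, roughly 18 × 6 mm footprint and 27 mm tall (dimensions read to the nearest mm from the axis ticks). For the g-code, the solid's height is divided into equal slices at the stated Δz and each level perimeter traced with G1 moves after a G0 lift.

; perimeter-only toolpath
G21 ; units = mm
G90 ; absolute positioning
G28 ; home
; layer 1
G0 Z3.9
G0 X0.0 Y0.0
G1 X18.0 Y0.0
G1 X18.0 Y6.0
G1 X0.0 Y6.0
G1 X0.0 Y0.0
; layer 2
G0 Z7.7
G0 X0.0 Y0.0
G1 X18.0 Y0.0
G1 X18.0 Y6.0
G1 X0.0 Y6.0
G1 X0.0 Y0.0
; layer 3
G0 Z11.6
G0 X0.0 Y0.0
G1 X18.0 Y0.0
G1 X18.0 Y6.0
G1 X0.0 Y6.0
G1 X0.0 Y0.0
; layer 4
G0 Z15.4
G0 X0.0 Y0.0
G1 X18.0 Y0.0
G1 X18.0 Y6.0
G1 X0.0 Y6.0
G1 X0.0 Y0.0
; layer 5
G0 Z19.3
G0 X0.0 Y0.0
G1 X18.0 Y0.0
G1 X18.0 Y6.0
G1 X0.0 Y6.0
G1 X0.0 Y0.0
; layer 6
G0 Z23.1
G0 X0.0 Y0.0
G1 X18.0 Y0.0
G1 X18.0 Y6.0
G1 X0.0 Y6.0
G1 X0.0 Y0.0
; layer 7
G0 Z27.0
G0 X0.0 Y0.0
G1 X18.0 Y0.0
G1 X18.0 Y6.0
G1 X0.0 Y6.0
G1 X0.0 Y0.0
M2 ; end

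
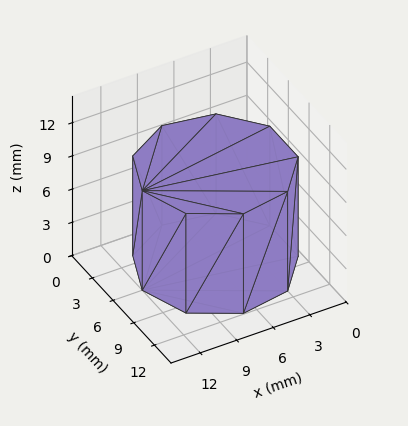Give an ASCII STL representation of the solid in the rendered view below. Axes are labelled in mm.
Reading the render: the shape is a regular 9-sided prism (a cylinder approximated with 9 flat sides), circumscribed radius ≈ 6 mm, height ≈ 9 mm (dimensions read to the nearest mm from the axis ticks). For the STL, each face is triangulated and given an outward normal.

solid part
  facet normal 0.0000 0.0000 -1.0000
    outer loop
      vertex 7.042 11.909 0.000
      vertex 10.596 9.857 0.000
      vertex 12.000 6.000 0.000
    endloop
  endfacet
  facet normal 0.0000 0.0000 -1.0000
    outer loop
      vertex 3.000 11.196 0.000
      vertex 7.042 11.909 0.000
      vertex 12.000 6.000 0.000
    endloop
  endfacet
  facet normal 0.0000 0.0000 -1.0000
    outer loop
      vertex 0.362 8.052 0.000
      vertex 3.000 11.196 0.000
      vertex 12.000 6.000 0.000
    endloop
  endfacet
  facet normal 0.0000 0.0000 -1.0000
    outer loop
      vertex 0.362 3.948 0.000
      vertex 0.362 8.052 0.000
      vertex 12.000 6.000 0.000
    endloop
  endfacet
  facet normal 0.0000 0.0000 -1.0000
    outer loop
      vertex 3.000 0.804 0.000
      vertex 0.362 3.948 0.000
      vertex 12.000 6.000 0.000
    endloop
  endfacet
  facet normal 0.0000 0.0000 -1.0000
    outer loop
      vertex 7.042 0.091 0.000
      vertex 3.000 0.804 0.000
      vertex 12.000 6.000 0.000
    endloop
  endfacet
  facet normal 0.0000 0.0000 -1.0000
    outer loop
      vertex 10.596 2.143 0.000
      vertex 7.042 0.091 0.000
      vertex 12.000 6.000 0.000
    endloop
  endfacet
  facet normal 0.0000 0.0000 1.0000
    outer loop
      vertex 12.000 6.000 9.000
      vertex 10.596 9.857 9.000
      vertex 7.042 11.909 9.000
    endloop
  endfacet
  facet normal 0.0000 0.0000 1.0000
    outer loop
      vertex 12.000 6.000 9.000
      vertex 7.042 11.909 9.000
      vertex 3.000 11.196 9.000
    endloop
  endfacet
  facet normal 0.0000 0.0000 1.0000
    outer loop
      vertex 12.000 6.000 9.000
      vertex 3.000 11.196 9.000
      vertex 0.362 8.052 9.000
    endloop
  endfacet
  facet normal 0.0000 0.0000 1.0000
    outer loop
      vertex 12.000 6.000 9.000
      vertex 0.362 8.052 9.000
      vertex 0.362 3.948 9.000
    endloop
  endfacet
  facet normal 0.0000 0.0000 1.0000
    outer loop
      vertex 12.000 6.000 9.000
      vertex 0.362 3.948 9.000
      vertex 3.000 0.804 9.000
    endloop
  endfacet
  facet normal 0.0000 0.0000 1.0000
    outer loop
      vertex 12.000 6.000 9.000
      vertex 3.000 0.804 9.000
      vertex 7.042 0.091 9.000
    endloop
  endfacet
  facet normal 0.0000 0.0000 1.0000
    outer loop
      vertex 12.000 6.000 9.000
      vertex 7.042 0.091 9.000
      vertex 10.596 2.143 9.000
    endloop
  endfacet
  facet normal 0.9397 0.3421 0.0000
    outer loop
      vertex 12.000 6.000 0.000
      vertex 10.596 9.857 0.000
      vertex 10.596 9.857 9.000
    endloop
  endfacet
  facet normal 0.9397 0.3421 0.0000
    outer loop
      vertex 12.000 6.000 0.000
      vertex 10.596 9.857 9.000
      vertex 12.000 6.000 9.000
    endloop
  endfacet
  facet normal 0.5000 0.8660 0.0000
    outer loop
      vertex 10.596 9.857 0.000
      vertex 7.042 11.909 0.000
      vertex 7.042 11.909 9.000
    endloop
  endfacet
  facet normal 0.5000 0.8660 0.0000
    outer loop
      vertex 10.596 9.857 0.000
      vertex 7.042 11.909 9.000
      vertex 10.596 9.857 9.000
    endloop
  endfacet
  facet normal -0.1737 0.9848 0.0000
    outer loop
      vertex 7.042 11.909 0.000
      vertex 3.000 11.196 0.000
      vertex 3.000 11.196 9.000
    endloop
  endfacet
  facet normal -0.1737 0.9848 0.0000
    outer loop
      vertex 7.042 11.909 0.000
      vertex 3.000 11.196 9.000
      vertex 7.042 11.909 9.000
    endloop
  endfacet
  facet normal -0.7661 0.6428 0.0000
    outer loop
      vertex 3.000 11.196 0.000
      vertex 0.362 8.052 0.000
      vertex 0.362 8.052 9.000
    endloop
  endfacet
  facet normal -0.7661 0.6428 0.0000
    outer loop
      vertex 3.000 11.196 0.000
      vertex 0.362 8.052 9.000
      vertex 3.000 11.196 9.000
    endloop
  endfacet
  facet normal -1.0000 0.0000 0.0000
    outer loop
      vertex 0.362 8.052 0.000
      vertex 0.362 3.948 0.000
      vertex 0.362 3.948 9.000
    endloop
  endfacet
  facet normal -1.0000 0.0000 0.0000
    outer loop
      vertex 0.362 8.052 0.000
      vertex 0.362 3.948 9.000
      vertex 0.362 8.052 9.000
    endloop
  endfacet
  facet normal -0.7661 -0.6428 0.0000
    outer loop
      vertex 0.362 3.948 0.000
      vertex 3.000 0.804 0.000
      vertex 3.000 0.804 9.000
    endloop
  endfacet
  facet normal -0.7661 -0.6428 0.0000
    outer loop
      vertex 0.362 3.948 0.000
      vertex 3.000 0.804 9.000
      vertex 0.362 3.948 9.000
    endloop
  endfacet
  facet normal -0.1737 -0.9848 0.0000
    outer loop
      vertex 3.000 0.804 0.000
      vertex 7.042 0.091 0.000
      vertex 7.042 0.091 9.000
    endloop
  endfacet
  facet normal -0.1737 -0.9848 0.0000
    outer loop
      vertex 3.000 0.804 0.000
      vertex 7.042 0.091 9.000
      vertex 3.000 0.804 9.000
    endloop
  endfacet
  facet normal 0.5000 -0.8660 0.0000
    outer loop
      vertex 7.042 0.091 0.000
      vertex 10.596 2.143 0.000
      vertex 10.596 2.143 9.000
    endloop
  endfacet
  facet normal 0.5000 -0.8660 0.0000
    outer loop
      vertex 7.042 0.091 0.000
      vertex 10.596 2.143 9.000
      vertex 7.042 0.091 9.000
    endloop
  endfacet
  facet normal 0.9397 -0.3421 0.0000
    outer loop
      vertex 10.596 2.143 0.000
      vertex 12.000 6.000 0.000
      vertex 12.000 6.000 9.000
    endloop
  endfacet
  facet normal 0.9397 -0.3421 0.0000
    outer loop
      vertex 10.596 2.143 0.000
      vertex 12.000 6.000 9.000
      vertex 10.596 2.143 9.000
    endloop
  endfacet
endsolid part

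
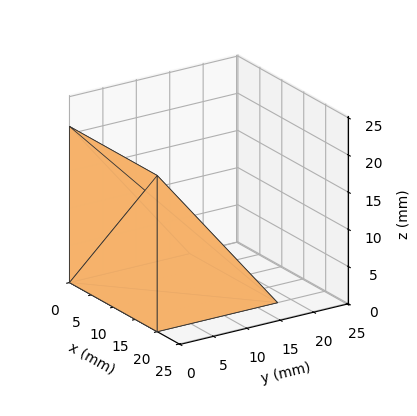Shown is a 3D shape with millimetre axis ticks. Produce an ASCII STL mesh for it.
Reading the render: the shape is a wedge (ramp): 20 × 18 mm base, rising to 21 mm along the y=0 edge and sloping linearly to z=0 at y=18 (dimensions read to the nearest mm from the axis ticks). For the STL, each face is triangulated and given an outward normal.

solid part
  facet normal 0.0000 0.0000 -1.0000
    outer loop
      vertex 20.00 18.00 0.00
      vertex 20.00 0.00 0.00
      vertex 0.00 0.00 0.00
    endloop
  endfacet
  facet normal 0.0000 0.0000 -1.0000
    outer loop
      vertex 0.00 18.00 0.00
      vertex 20.00 18.00 0.00
      vertex 0.00 0.00 0.00
    endloop
  endfacet
  facet normal 0.0000 -1.0000 0.0000
    outer loop
      vertex 0.00 0.00 0.00
      vertex 20.00 0.00 0.00
      vertex 20.00 0.00 21.00
    endloop
  endfacet
  facet normal 0.0000 -1.0000 0.0000
    outer loop
      vertex 0.00 0.00 0.00
      vertex 20.00 0.00 21.00
      vertex 0.00 0.00 21.00
    endloop
  endfacet
  facet normal 0.0000 0.7593 0.6508
    outer loop
      vertex 0.00 0.00 21.00
      vertex 20.00 0.00 21.00
      vertex 20.00 18.00 0.00
    endloop
  endfacet
  facet normal 0.0000 0.7593 0.6508
    outer loop
      vertex 0.00 0.00 21.00
      vertex 20.00 18.00 0.00
      vertex 0.00 18.00 0.00
    endloop
  endfacet
  facet normal -1.0000 0.0000 0.0000
    outer loop
      vertex 0.00 0.00 21.00
      vertex 0.00 18.00 0.00
      vertex 0.00 0.00 0.00
    endloop
  endfacet
  facet normal 1.0000 0.0000 0.0000
    outer loop
      vertex 20.00 0.00 0.00
      vertex 20.00 18.00 0.00
      vertex 20.00 0.00 21.00
    endloop
  endfacet
endsolid part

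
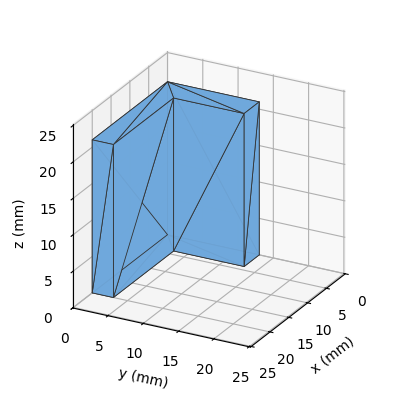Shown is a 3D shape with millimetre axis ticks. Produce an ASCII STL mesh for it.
Reading the render: the shape is an L-shaped prism: outer 20 × 13 mm, arm thicknesses ≈ 3 mm (horizontal) and 4 mm (vertical), extruded 21 mm in z (dimensions read to the nearest mm from the axis ticks). For the STL, each face is triangulated and given an outward normal.

solid part
  facet normal 0.0000 0.0000 -1.0000
    outer loop
      vertex 20.000 3.000 0.000
      vertex 20.000 0.000 0.000
      vertex 0.000 0.000 0.000
    endloop
  endfacet
  facet normal 0.0000 0.0000 -1.0000
    outer loop
      vertex 4.000 3.000 0.000
      vertex 20.000 3.000 0.000
      vertex 0.000 0.000 0.000
    endloop
  endfacet
  facet normal 0.0000 0.0000 -1.0000
    outer loop
      vertex 4.000 13.000 0.000
      vertex 4.000 3.000 0.000
      vertex 0.000 0.000 0.000
    endloop
  endfacet
  facet normal 0.0000 0.0000 -1.0000
    outer loop
      vertex 0.000 13.000 0.000
      vertex 4.000 13.000 0.000
      vertex 0.000 0.000 0.000
    endloop
  endfacet
  facet normal 0.0000 0.0000 1.0000
    outer loop
      vertex 0.000 0.000 21.000
      vertex 20.000 0.000 21.000
      vertex 20.000 3.000 21.000
    endloop
  endfacet
  facet normal 0.0000 0.0000 1.0000
    outer loop
      vertex 0.000 0.000 21.000
      vertex 20.000 3.000 21.000
      vertex 4.000 3.000 21.000
    endloop
  endfacet
  facet normal 0.0000 0.0000 1.0000
    outer loop
      vertex 0.000 0.000 21.000
      vertex 4.000 3.000 21.000
      vertex 4.000 13.000 21.000
    endloop
  endfacet
  facet normal 0.0000 0.0000 1.0000
    outer loop
      vertex 0.000 0.000 21.000
      vertex 4.000 13.000 21.000
      vertex 0.000 13.000 21.000
    endloop
  endfacet
  facet normal 0.0000 -1.0000 0.0000
    outer loop
      vertex 0.000 0.000 0.000
      vertex 20.000 0.000 0.000
      vertex 20.000 0.000 21.000
    endloop
  endfacet
  facet normal 0.0000 -1.0000 0.0000
    outer loop
      vertex 0.000 0.000 0.000
      vertex 20.000 0.000 21.000
      vertex 0.000 0.000 21.000
    endloop
  endfacet
  facet normal 1.0000 0.0000 0.0000
    outer loop
      vertex 20.000 0.000 0.000
      vertex 20.000 3.000 0.000
      vertex 20.000 3.000 21.000
    endloop
  endfacet
  facet normal 1.0000 0.0000 0.0000
    outer loop
      vertex 20.000 0.000 0.000
      vertex 20.000 3.000 21.000
      vertex 20.000 0.000 21.000
    endloop
  endfacet
  facet normal 0.0000 1.0000 0.0000
    outer loop
      vertex 20.000 3.000 0.000
      vertex 4.000 3.000 0.000
      vertex 4.000 3.000 21.000
    endloop
  endfacet
  facet normal 0.0000 1.0000 0.0000
    outer loop
      vertex 20.000 3.000 0.000
      vertex 4.000 3.000 21.000
      vertex 20.000 3.000 21.000
    endloop
  endfacet
  facet normal 1.0000 0.0000 0.0000
    outer loop
      vertex 4.000 3.000 0.000
      vertex 4.000 13.000 0.000
      vertex 4.000 13.000 21.000
    endloop
  endfacet
  facet normal 1.0000 0.0000 0.0000
    outer loop
      vertex 4.000 3.000 0.000
      vertex 4.000 13.000 21.000
      vertex 4.000 3.000 21.000
    endloop
  endfacet
  facet normal 0.0000 1.0000 0.0000
    outer loop
      vertex 4.000 13.000 0.000
      vertex 0.000 13.000 0.000
      vertex 0.000 13.000 21.000
    endloop
  endfacet
  facet normal 0.0000 1.0000 0.0000
    outer loop
      vertex 4.000 13.000 0.000
      vertex 0.000 13.000 21.000
      vertex 4.000 13.000 21.000
    endloop
  endfacet
  facet normal -1.0000 0.0000 0.0000
    outer loop
      vertex 0.000 13.000 0.000
      vertex 0.000 0.000 0.000
      vertex 0.000 0.000 21.000
    endloop
  endfacet
  facet normal -1.0000 0.0000 0.0000
    outer loop
      vertex 0.000 13.000 0.000
      vertex 0.000 0.000 21.000
      vertex 0.000 13.000 21.000
    endloop
  endfacet
endsolid part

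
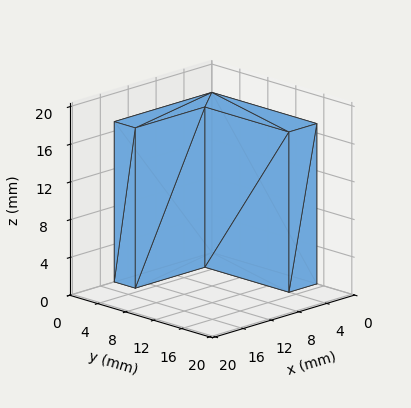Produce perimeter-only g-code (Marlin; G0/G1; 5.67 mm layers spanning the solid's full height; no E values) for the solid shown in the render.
Reading the render: the shape is an L-shaped prism: outer 14 × 15 mm, arm thicknesses ≈ 3 mm (horizontal) and 4 mm (vertical), extruded 17 mm in z (dimensions read to the nearest mm from the axis ticks). For the g-code, the solid's height is divided into equal slices at the stated Δz and each level perimeter traced with G1 moves after a G0 lift.

; perimeter-only toolpath
G21 ; units = mm
G90 ; absolute positioning
G28 ; home
; layer 1
G0 Z5.67
G0 X0.00 Y0.00
G1 X14.00 Y0.00
G1 X14.00 Y3.00
G1 X4.00 Y3.00
G1 X4.00 Y15.00
G1 X0.00 Y15.00
G1 X0.00 Y0.00
; layer 2
G0 Z11.33
G0 X0.00 Y0.00
G1 X14.00 Y0.00
G1 X14.00 Y3.00
G1 X4.00 Y3.00
G1 X4.00 Y15.00
G1 X0.00 Y15.00
G1 X0.00 Y0.00
; layer 3
G0 Z17.00
G0 X0.00 Y0.00
G1 X14.00 Y0.00
G1 X14.00 Y3.00
G1 X4.00 Y3.00
G1 X4.00 Y15.00
G1 X0.00 Y15.00
G1 X0.00 Y0.00
M2 ; end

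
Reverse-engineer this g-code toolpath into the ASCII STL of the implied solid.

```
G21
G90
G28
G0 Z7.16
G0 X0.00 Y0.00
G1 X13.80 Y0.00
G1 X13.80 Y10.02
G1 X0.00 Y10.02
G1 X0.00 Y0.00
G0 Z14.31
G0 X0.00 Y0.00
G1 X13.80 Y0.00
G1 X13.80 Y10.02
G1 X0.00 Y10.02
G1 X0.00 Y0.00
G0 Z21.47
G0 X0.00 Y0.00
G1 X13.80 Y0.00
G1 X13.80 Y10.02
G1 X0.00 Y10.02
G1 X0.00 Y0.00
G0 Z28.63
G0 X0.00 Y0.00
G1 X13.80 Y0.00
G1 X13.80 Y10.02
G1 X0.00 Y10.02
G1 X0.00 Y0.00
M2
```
solid part
  facet normal 0.0000 0.0000 -1.0000
    outer loop
      vertex 13.80 10.02 0.00
      vertex 13.80 0.00 0.00
      vertex 0.00 0.00 0.00
    endloop
  endfacet
  facet normal 0.0000 0.0000 -1.0000
    outer loop
      vertex 0.00 10.02 0.00
      vertex 13.80 10.02 0.00
      vertex 0.00 0.00 0.00
    endloop
  endfacet
  facet normal 0.0000 0.0000 1.0000
    outer loop
      vertex 0.00 0.00 28.63
      vertex 13.80 0.00 28.63
      vertex 13.80 10.02 28.63
    endloop
  endfacet
  facet normal 0.0000 0.0000 1.0000
    outer loop
      vertex 0.00 0.00 28.63
      vertex 13.80 10.02 28.63
      vertex 0.00 10.02 28.63
    endloop
  endfacet
  facet normal 0.0000 -1.0000 0.0000
    outer loop
      vertex 0.00 0.00 0.00
      vertex 13.80 0.00 0.00
      vertex 13.80 0.00 28.63
    endloop
  endfacet
  facet normal 0.0000 -1.0000 0.0000
    outer loop
      vertex 0.00 0.00 0.00
      vertex 13.80 0.00 28.63
      vertex 0.00 0.00 28.63
    endloop
  endfacet
  facet normal 0.0000 1.0000 0.0000
    outer loop
      vertex 13.80 10.02 28.63
      vertex 13.80 10.02 0.00
      vertex 0.00 10.02 0.00
    endloop
  endfacet
  facet normal 0.0000 1.0000 0.0000
    outer loop
      vertex 0.00 10.02 28.63
      vertex 13.80 10.02 28.63
      vertex 0.00 10.02 0.00
    endloop
  endfacet
  facet normal -1.0000 0.0000 0.0000
    outer loop
      vertex 0.00 10.02 28.63
      vertex 0.00 10.02 0.00
      vertex 0.00 0.00 0.00
    endloop
  endfacet
  facet normal -1.0000 0.0000 0.0000
    outer loop
      vertex 0.00 0.00 28.63
      vertex 0.00 10.02 28.63
      vertex 0.00 0.00 0.00
    endloop
  endfacet
  facet normal 1.0000 0.0000 0.0000
    outer loop
      vertex 13.80 0.00 0.00
      vertex 13.80 10.02 0.00
      vertex 13.80 10.02 28.63
    endloop
  endfacet
  facet normal 1.0000 0.0000 0.0000
    outer loop
      vertex 13.80 0.00 0.00
      vertex 13.80 10.02 28.63
      vertex 13.80 0.00 28.63
    endloop
  endfacet
endsolid part

The G0 Z moves step by Δz≈7.16 mm. Every layer's G1 loop is the same polygon, so the solid is a straight extrusion of it from z=0 to z≈28.6. Closing with flat bottom and top caps and triangulating gives 12 facets — a rectangular box, roughly 13.8 × 10 mm footprint and 28.6 mm tall.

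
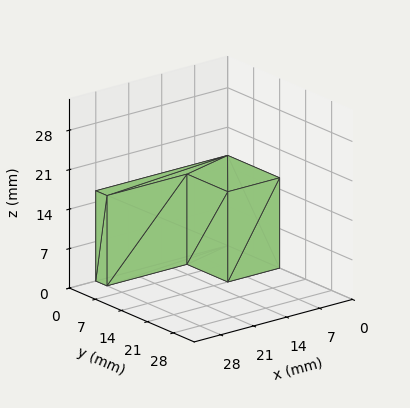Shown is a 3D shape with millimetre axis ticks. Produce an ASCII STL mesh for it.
Reading the render: the shape is an L-shaped prism: outer 28 × 14 mm, arm thicknesses ≈ 3 mm (horizontal) and 11 mm (vertical), extruded 16 mm in z (dimensions read to the nearest mm from the axis ticks). For the STL, each face is triangulated and given an outward normal.

solid part
  facet normal 0.0000 0.0000 -1.0000
    outer loop
      vertex 28.0 3.0 0.0
      vertex 28.0 0.0 0.0
      vertex 0.0 0.0 0.0
    endloop
  endfacet
  facet normal 0.0000 0.0000 -1.0000
    outer loop
      vertex 11.0 3.0 0.0
      vertex 28.0 3.0 0.0
      vertex 0.0 0.0 0.0
    endloop
  endfacet
  facet normal 0.0000 0.0000 -1.0000
    outer loop
      vertex 11.0 14.0 0.0
      vertex 11.0 3.0 0.0
      vertex 0.0 0.0 0.0
    endloop
  endfacet
  facet normal 0.0000 0.0000 -1.0000
    outer loop
      vertex 0.0 14.0 0.0
      vertex 11.0 14.0 0.0
      vertex 0.0 0.0 0.0
    endloop
  endfacet
  facet normal 0.0000 0.0000 1.0000
    outer loop
      vertex 0.0 0.0 16.0
      vertex 28.0 0.0 16.0
      vertex 28.0 3.0 16.0
    endloop
  endfacet
  facet normal 0.0000 0.0000 1.0000
    outer loop
      vertex 0.0 0.0 16.0
      vertex 28.0 3.0 16.0
      vertex 11.0 3.0 16.0
    endloop
  endfacet
  facet normal 0.0000 0.0000 1.0000
    outer loop
      vertex 0.0 0.0 16.0
      vertex 11.0 3.0 16.0
      vertex 11.0 14.0 16.0
    endloop
  endfacet
  facet normal 0.0000 0.0000 1.0000
    outer loop
      vertex 0.0 0.0 16.0
      vertex 11.0 14.0 16.0
      vertex 0.0 14.0 16.0
    endloop
  endfacet
  facet normal 0.0000 -1.0000 0.0000
    outer loop
      vertex 0.0 0.0 0.0
      vertex 28.0 0.0 0.0
      vertex 28.0 0.0 16.0
    endloop
  endfacet
  facet normal 0.0000 -1.0000 0.0000
    outer loop
      vertex 0.0 0.0 0.0
      vertex 28.0 0.0 16.0
      vertex 0.0 0.0 16.0
    endloop
  endfacet
  facet normal 1.0000 0.0000 0.0000
    outer loop
      vertex 28.0 0.0 0.0
      vertex 28.0 3.0 0.0
      vertex 28.0 3.0 16.0
    endloop
  endfacet
  facet normal 1.0000 0.0000 0.0000
    outer loop
      vertex 28.0 0.0 0.0
      vertex 28.0 3.0 16.0
      vertex 28.0 0.0 16.0
    endloop
  endfacet
  facet normal 0.0000 1.0000 0.0000
    outer loop
      vertex 28.0 3.0 0.0
      vertex 11.0 3.0 0.0
      vertex 11.0 3.0 16.0
    endloop
  endfacet
  facet normal 0.0000 1.0000 0.0000
    outer loop
      vertex 28.0 3.0 0.0
      vertex 11.0 3.0 16.0
      vertex 28.0 3.0 16.0
    endloop
  endfacet
  facet normal 1.0000 0.0000 0.0000
    outer loop
      vertex 11.0 3.0 0.0
      vertex 11.0 14.0 0.0
      vertex 11.0 14.0 16.0
    endloop
  endfacet
  facet normal 1.0000 0.0000 0.0000
    outer loop
      vertex 11.0 3.0 0.0
      vertex 11.0 14.0 16.0
      vertex 11.0 3.0 16.0
    endloop
  endfacet
  facet normal 0.0000 1.0000 0.0000
    outer loop
      vertex 11.0 14.0 0.0
      vertex 0.0 14.0 0.0
      vertex 0.0 14.0 16.0
    endloop
  endfacet
  facet normal 0.0000 1.0000 0.0000
    outer loop
      vertex 11.0 14.0 0.0
      vertex 0.0 14.0 16.0
      vertex 11.0 14.0 16.0
    endloop
  endfacet
  facet normal -1.0000 0.0000 0.0000
    outer loop
      vertex 0.0 14.0 0.0
      vertex 0.0 0.0 0.0
      vertex 0.0 0.0 16.0
    endloop
  endfacet
  facet normal -1.0000 0.0000 0.0000
    outer loop
      vertex 0.0 14.0 0.0
      vertex 0.0 0.0 16.0
      vertex 0.0 14.0 16.0
    endloop
  endfacet
endsolid part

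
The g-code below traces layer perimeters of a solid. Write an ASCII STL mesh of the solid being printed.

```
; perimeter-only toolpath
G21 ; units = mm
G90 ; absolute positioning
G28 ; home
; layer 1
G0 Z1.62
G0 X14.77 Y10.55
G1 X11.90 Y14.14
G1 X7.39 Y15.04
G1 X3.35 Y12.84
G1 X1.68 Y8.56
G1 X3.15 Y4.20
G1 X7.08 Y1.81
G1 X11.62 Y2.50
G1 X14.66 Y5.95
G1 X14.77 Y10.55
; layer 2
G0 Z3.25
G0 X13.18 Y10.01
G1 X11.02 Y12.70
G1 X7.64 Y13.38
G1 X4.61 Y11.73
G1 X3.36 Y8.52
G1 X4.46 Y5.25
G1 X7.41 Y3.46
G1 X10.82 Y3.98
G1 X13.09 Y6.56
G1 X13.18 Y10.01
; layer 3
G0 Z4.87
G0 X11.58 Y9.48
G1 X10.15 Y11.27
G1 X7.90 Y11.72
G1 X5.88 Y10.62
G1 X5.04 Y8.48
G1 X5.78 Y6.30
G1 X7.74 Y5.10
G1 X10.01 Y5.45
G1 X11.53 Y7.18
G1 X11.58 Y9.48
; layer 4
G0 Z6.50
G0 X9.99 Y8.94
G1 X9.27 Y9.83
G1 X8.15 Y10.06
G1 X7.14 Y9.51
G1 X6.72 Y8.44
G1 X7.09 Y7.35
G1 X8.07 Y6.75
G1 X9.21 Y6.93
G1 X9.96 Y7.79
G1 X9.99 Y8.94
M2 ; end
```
solid part
  facet normal 0.0000 0.0000 -1.0000
    outer loop
      vertex 7.14 16.70 0.00
      vertex 12.77 15.57 0.00
      vertex 16.36 11.09 0.00
    endloop
  endfacet
  facet normal 0.0000 0.0000 -1.0000
    outer loop
      vertex 2.09 13.95 0.00
      vertex 7.14 16.70 0.00
      vertex 16.36 11.09 0.00
    endloop
  endfacet
  facet normal 0.0000 0.0000 -1.0000
    outer loop
      vertex 0.00 8.60 0.00
      vertex 2.09 13.95 0.00
      vertex 16.36 11.09 0.00
    endloop
  endfacet
  facet normal 0.0000 0.0000 -1.0000
    outer loop
      vertex 1.84 3.15 0.00
      vertex 0.00 8.60 0.00
      vertex 16.36 11.09 0.00
    endloop
  endfacet
  facet normal 0.0000 0.0000 -1.0000
    outer loop
      vertex 6.75 0.16 0.00
      vertex 1.84 3.15 0.00
      vertex 16.36 11.09 0.00
    endloop
  endfacet
  facet normal 0.0000 0.0000 -1.0000
    outer loop
      vertex 12.43 1.03 0.00
      vertex 6.75 0.16 0.00
      vertex 16.36 11.09 0.00
    endloop
  endfacet
  facet normal 0.0000 0.0000 -1.0000
    outer loop
      vertex 16.22 5.34 0.00
      vertex 12.43 1.03 0.00
      vertex 16.36 11.09 0.00
    endloop
  endfacet
  facet normal 0.5595 0.4484 0.6970
    outer loop
      vertex 16.36 11.09 0.00
      vertex 12.77 15.57 0.00
      vertex 8.40 8.40 8.12
    endloop
  endfacet
  facet normal 0.1411 0.7032 0.6969
    outer loop
      vertex 12.77 15.57 0.00
      vertex 7.14 16.70 0.00
      vertex 8.40 8.40 8.12
    endloop
  endfacet
  facet normal -0.3430 0.6298 0.6970
    outer loop
      vertex 7.14 16.70 0.00
      vertex 2.09 13.95 0.00
      vertex 8.40 8.40 8.12
    endloop
  endfacet
  facet normal -0.6677 0.2609 0.6972
    outer loop
      vertex 2.09 13.95 0.00
      vertex 0.00 8.60 0.00
      vertex 8.40 8.40 8.12
    endloop
  endfacet
  facet normal -0.6793 -0.2293 0.6971
    outer loop
      vertex 0.00 8.60 0.00
      vertex 1.84 3.15 0.00
      vertex 8.40 8.40 8.12
    endloop
  endfacet
  facet normal -0.3729 -0.6123 0.6971
    outer loop
      vertex 1.84 3.15 0.00
      vertex 6.75 0.16 0.00
      vertex 8.40 8.40 8.12
    endloop
  endfacet
  facet normal 0.1086 -0.7087 0.6971
    outer loop
      vertex 6.75 0.16 0.00
      vertex 12.43 1.03 0.00
      vertex 8.40 8.40 8.12
    endloop
  endfacet
  facet normal 0.5385 -0.4735 0.6970
    outer loop
      vertex 12.43 1.03 0.00
      vertex 16.22 5.34 0.00
      vertex 8.40 8.40 8.12
    endloop
  endfacet
  facet normal 0.7169 -0.0175 0.6970
    outer loop
      vertex 16.22 5.34 0.00
      vertex 16.36 11.09 0.00
      vertex 8.40 8.40 8.12
    endloop
  endfacet
endsolid part

The G0 Z moves step by Δz≈1.62 mm. The G1 loops shrink linearly with z, so the solid tapers from its base footprint up to z≈8.12. Closing with a flat bottom cap and the tapered top and triangulating gives 16 facets — a regular 9-sided pyramid, base circumscribed radius ≈ 8.4 mm, apex at z ≈ 8.12 mm.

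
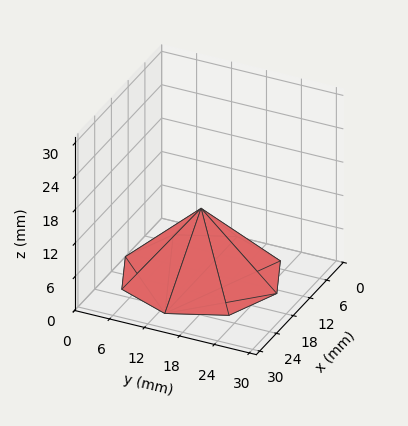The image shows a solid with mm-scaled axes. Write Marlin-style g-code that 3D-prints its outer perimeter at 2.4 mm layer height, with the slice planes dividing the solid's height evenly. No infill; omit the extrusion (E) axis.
Reading the render: the shape is a regular 8-sided pyramid, base circumscribed radius ≈ 13 mm, apex at z ≈ 12 mm (dimensions read to the nearest mm from the axis ticks). For the g-code, the solid's height is divided into equal slices at the stated Δz and each level perimeter traced with G1 moves after a G0 lift.

; perimeter-only toolpath
G21 ; units = mm
G90 ; absolute positioning
G28 ; home
; layer 1
G0 Z2.4
G0 X23.4 Y13.0
G1 X20.4 Y20.4
G1 X13.0 Y23.4
G1 X5.6 Y20.4
G1 X2.6 Y13.0
G1 X5.6 Y5.6
G1 X13.0 Y2.6
G1 X20.4 Y5.6
G1 X23.4 Y13.0
; layer 2
G0 Z4.8
G0 X20.8 Y13.0
G1 X18.5 Y18.5
G1 X13.0 Y20.8
G1 X7.5 Y18.5
G1 X5.2 Y13.0
G1 X7.5 Y7.5
G1 X13.0 Y5.2
G1 X18.5 Y7.5
G1 X20.8 Y13.0
; layer 3
G0 Z7.2
G0 X18.2 Y13.0
G1 X16.7 Y16.7
G1 X13.0 Y18.2
G1 X9.3 Y16.7
G1 X7.8 Y13.0
G1 X9.3 Y9.3
G1 X13.0 Y7.8
G1 X16.7 Y9.3
G1 X18.2 Y13.0
; layer 4
G0 Z9.6
G0 X15.6 Y13.0
G1 X14.8 Y14.8
G1 X13.0 Y15.6
G1 X11.2 Y14.8
G1 X10.4 Y13.0
G1 X11.2 Y11.2
G1 X13.0 Y10.4
G1 X14.8 Y11.2
G1 X15.6 Y13.0
M2 ; end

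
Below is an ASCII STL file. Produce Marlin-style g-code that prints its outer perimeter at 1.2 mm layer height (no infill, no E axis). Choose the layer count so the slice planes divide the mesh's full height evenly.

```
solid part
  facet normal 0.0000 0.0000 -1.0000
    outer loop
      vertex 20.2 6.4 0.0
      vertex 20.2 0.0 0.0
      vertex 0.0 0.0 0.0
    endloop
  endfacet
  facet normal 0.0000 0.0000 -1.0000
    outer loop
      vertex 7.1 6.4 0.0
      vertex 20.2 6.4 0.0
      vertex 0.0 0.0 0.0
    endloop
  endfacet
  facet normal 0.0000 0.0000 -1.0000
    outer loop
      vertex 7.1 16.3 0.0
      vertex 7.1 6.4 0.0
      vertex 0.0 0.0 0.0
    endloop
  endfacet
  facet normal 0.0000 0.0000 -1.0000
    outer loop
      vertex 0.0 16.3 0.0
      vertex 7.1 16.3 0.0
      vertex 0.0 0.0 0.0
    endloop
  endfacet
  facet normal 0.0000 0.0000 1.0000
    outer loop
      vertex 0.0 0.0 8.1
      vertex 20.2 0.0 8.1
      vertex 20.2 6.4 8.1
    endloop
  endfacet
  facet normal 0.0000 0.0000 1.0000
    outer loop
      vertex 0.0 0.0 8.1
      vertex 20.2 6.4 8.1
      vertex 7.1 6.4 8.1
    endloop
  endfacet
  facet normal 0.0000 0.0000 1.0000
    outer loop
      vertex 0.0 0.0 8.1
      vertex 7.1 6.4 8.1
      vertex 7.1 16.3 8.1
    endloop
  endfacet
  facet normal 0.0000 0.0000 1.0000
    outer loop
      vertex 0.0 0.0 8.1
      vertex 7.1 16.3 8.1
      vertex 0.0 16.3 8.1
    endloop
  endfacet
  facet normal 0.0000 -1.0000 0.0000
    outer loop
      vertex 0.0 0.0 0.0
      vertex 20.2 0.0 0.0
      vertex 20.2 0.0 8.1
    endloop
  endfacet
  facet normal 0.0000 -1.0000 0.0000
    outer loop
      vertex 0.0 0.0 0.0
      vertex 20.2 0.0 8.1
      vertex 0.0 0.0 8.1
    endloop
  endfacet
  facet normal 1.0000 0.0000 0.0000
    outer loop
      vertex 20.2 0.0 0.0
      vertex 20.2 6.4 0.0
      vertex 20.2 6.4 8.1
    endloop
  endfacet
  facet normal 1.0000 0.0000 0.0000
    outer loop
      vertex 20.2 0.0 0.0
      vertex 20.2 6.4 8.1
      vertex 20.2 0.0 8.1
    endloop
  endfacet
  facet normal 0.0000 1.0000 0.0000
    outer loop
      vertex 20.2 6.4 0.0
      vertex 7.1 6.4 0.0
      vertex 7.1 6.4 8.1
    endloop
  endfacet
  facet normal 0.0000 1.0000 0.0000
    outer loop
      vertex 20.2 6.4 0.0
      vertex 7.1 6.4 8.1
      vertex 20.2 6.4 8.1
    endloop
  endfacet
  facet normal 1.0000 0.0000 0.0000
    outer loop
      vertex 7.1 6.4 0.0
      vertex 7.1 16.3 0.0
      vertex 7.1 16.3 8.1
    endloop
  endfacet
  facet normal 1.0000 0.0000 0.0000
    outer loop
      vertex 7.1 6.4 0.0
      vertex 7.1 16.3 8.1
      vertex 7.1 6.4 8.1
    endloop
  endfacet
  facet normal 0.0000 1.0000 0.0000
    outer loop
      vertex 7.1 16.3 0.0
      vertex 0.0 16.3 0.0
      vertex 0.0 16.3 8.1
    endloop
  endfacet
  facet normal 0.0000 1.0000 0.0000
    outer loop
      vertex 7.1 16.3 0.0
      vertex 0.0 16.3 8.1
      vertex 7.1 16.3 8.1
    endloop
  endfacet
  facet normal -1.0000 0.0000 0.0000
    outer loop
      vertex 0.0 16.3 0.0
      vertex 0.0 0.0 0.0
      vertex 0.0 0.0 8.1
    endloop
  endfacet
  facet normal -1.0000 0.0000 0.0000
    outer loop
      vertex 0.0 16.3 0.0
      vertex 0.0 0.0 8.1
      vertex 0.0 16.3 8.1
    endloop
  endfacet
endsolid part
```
; perimeter-only toolpath
G21 ; units = mm
G90 ; absolute positioning
G28 ; home
; layer 1
G0 Z1.2
G0 X0.0 Y0.0
G1 X20.2 Y0.0
G1 X20.2 Y6.4
G1 X7.1 Y6.4
G1 X7.1 Y16.3
G1 X0.0 Y16.3
G1 X0.0 Y0.0
; layer 2
G0 Z2.3
G0 X0.0 Y0.0
G1 X20.2 Y0.0
G1 X20.2 Y6.4
G1 X7.1 Y6.4
G1 X7.1 Y16.3
G1 X0.0 Y16.3
G1 X0.0 Y0.0
; layer 3
G0 Z3.5
G0 X0.0 Y0.0
G1 X20.2 Y0.0
G1 X20.2 Y6.4
G1 X7.1 Y6.4
G1 X7.1 Y16.3
G1 X0.0 Y16.3
G1 X0.0 Y0.0
; layer 4
G0 Z4.6
G0 X0.0 Y0.0
G1 X20.2 Y0.0
G1 X20.2 Y6.4
G1 X7.1 Y6.4
G1 X7.1 Y16.3
G1 X0.0 Y16.3
G1 X0.0 Y0.0
; layer 5
G0 Z5.8
G0 X0.0 Y0.0
G1 X20.2 Y0.0
G1 X20.2 Y6.4
G1 X7.1 Y6.4
G1 X7.1 Y16.3
G1 X0.0 Y16.3
G1 X0.0 Y0.0
; layer 6
G0 Z6.9
G0 X0.0 Y0.0
G1 X20.2 Y0.0
G1 X20.2 Y6.4
G1 X7.1 Y6.4
G1 X7.1 Y16.3
G1 X0.0 Y16.3
G1 X0.0 Y0.0
; layer 7
G0 Z8.1
G0 X0.0 Y0.0
G1 X20.2 Y0.0
G1 X20.2 Y6.4
G1 X7.1 Y6.4
G1 X7.1 Y16.3
G1 X0.0 Y16.3
G1 X0.0 Y0.0
M2 ; end

The solid is an L-shaped prism: outer 20.2 × 16.3 mm, arm thicknesses ≈ 6.4 mm (horizontal) and 7.1 mm (vertical), extruded 8.1 mm in z. Slicing at Δz = 1.2 mm — 7 equal slices spanning the solid's height, so layer i sits at z = i·h/7 — gives 7 non-empty perimeters. Each is a 6-segment closed polygon; G0 lifts to the layer z and rapids to the start vertex, then G1 traces the edges.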